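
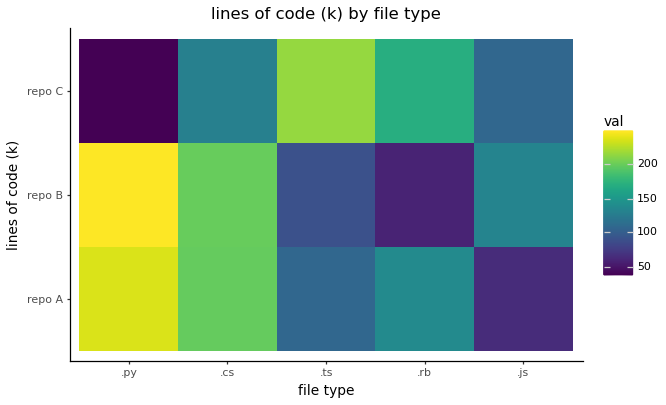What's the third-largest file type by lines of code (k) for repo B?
Top 4 for repo B: .py ≈ 240, .cs ≈ 200, .js ≈ 140, .ts ≈ 100.

.js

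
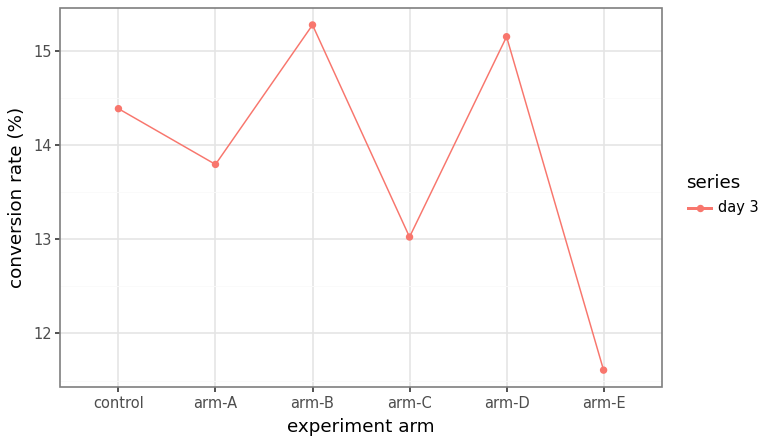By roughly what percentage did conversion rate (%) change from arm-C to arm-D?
≈ +15.4%

arm-C ≈ 13.0, arm-D ≈ 15.0; (15.0 − 13.0) / 13.0 ≈ +15.4%.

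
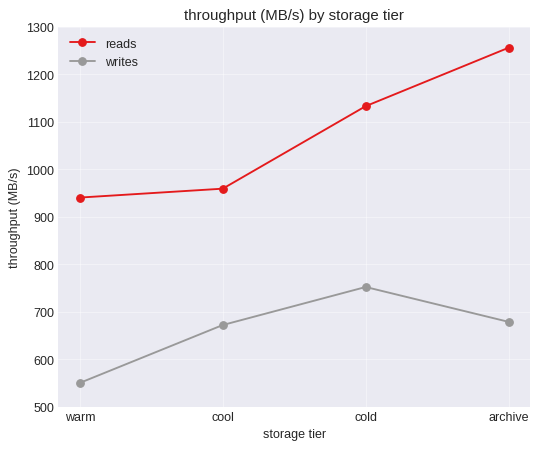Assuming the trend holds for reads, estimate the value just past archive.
Last three: 1000, 1100, 1300 → slope ≈ 150/step → next ≈ 1450.

≈ 1450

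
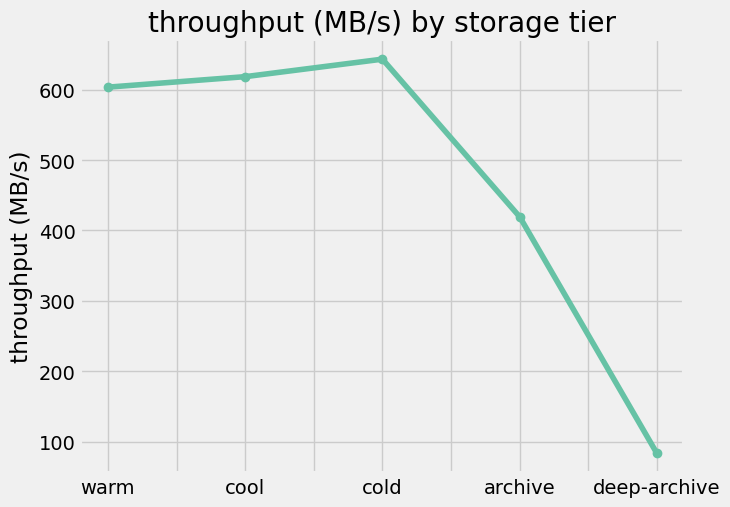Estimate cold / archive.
≈ 1.62×

cold ≈ 650, archive ≈ 400; 650/400 ≈ 1.62.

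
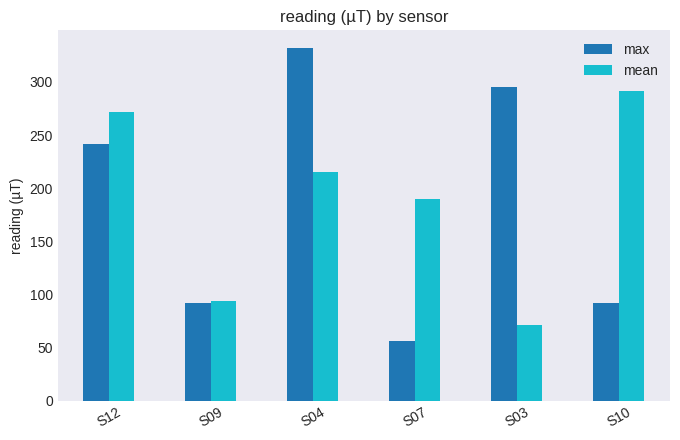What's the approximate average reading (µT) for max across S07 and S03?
(50 + 300) / 2 ≈ 175.

≈ 175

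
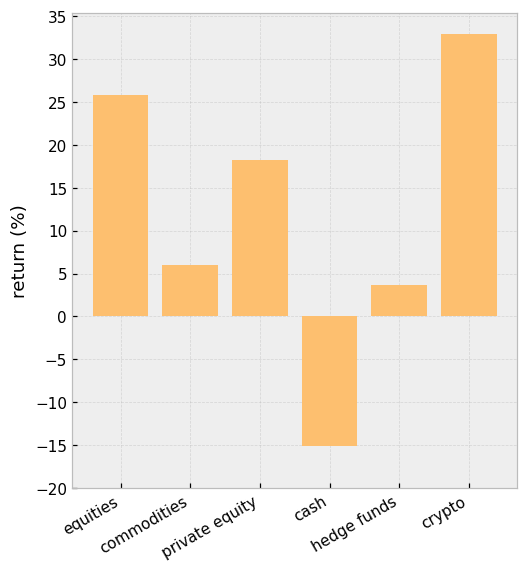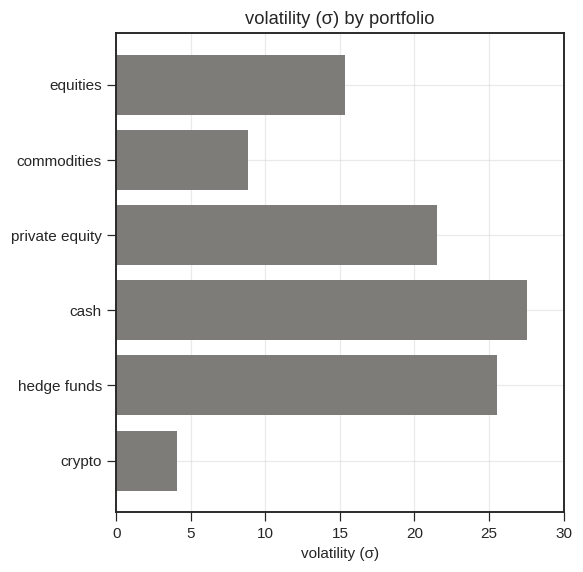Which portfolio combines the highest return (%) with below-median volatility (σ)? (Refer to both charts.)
Chart 2 median volatility (σ) ≈ 20; below-median portfolios: equities, commodities, crypto. Among those, crypto has the highest return (%) (≈ 35).

crypto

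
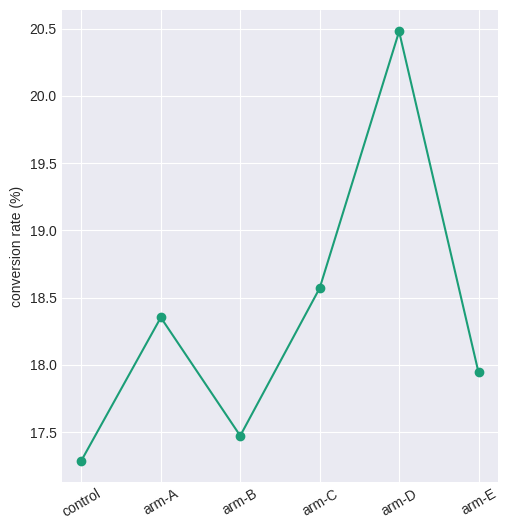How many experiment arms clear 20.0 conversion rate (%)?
1

Above 20.0: arm-D.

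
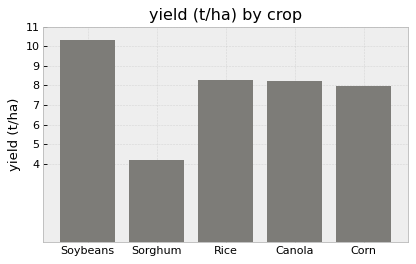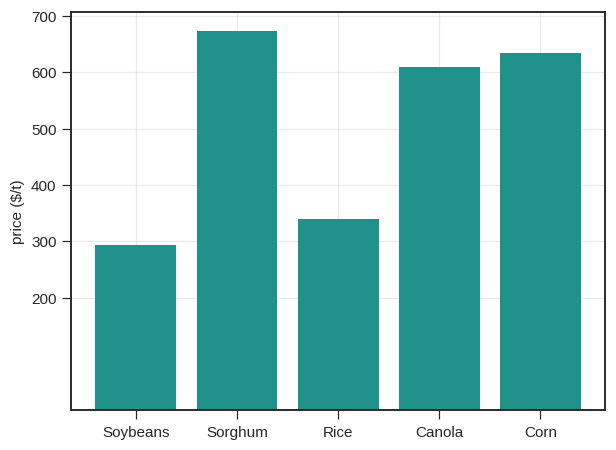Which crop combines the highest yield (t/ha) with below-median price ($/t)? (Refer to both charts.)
Chart 2 median price ($/t) ≈ 600; below-median crops: Soybeans, Rice. Among those, Soybeans has the highest yield (t/ha) (≈ 10).

Soybeans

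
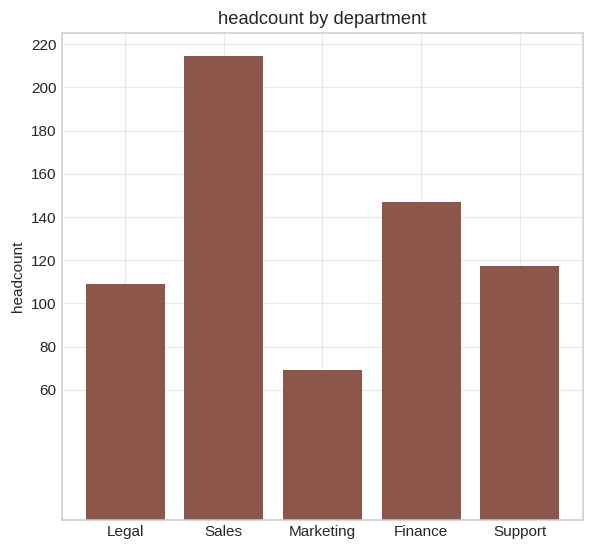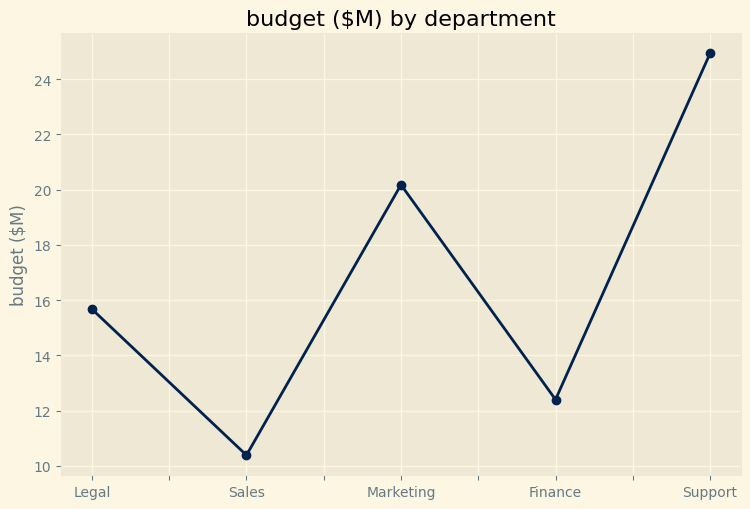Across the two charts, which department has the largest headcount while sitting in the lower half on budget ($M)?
Sales

Chart 2 median budget ($M) ≈ 15; below-median departments: Sales, Finance. Among those, Sales has the highest headcount (≈ 220).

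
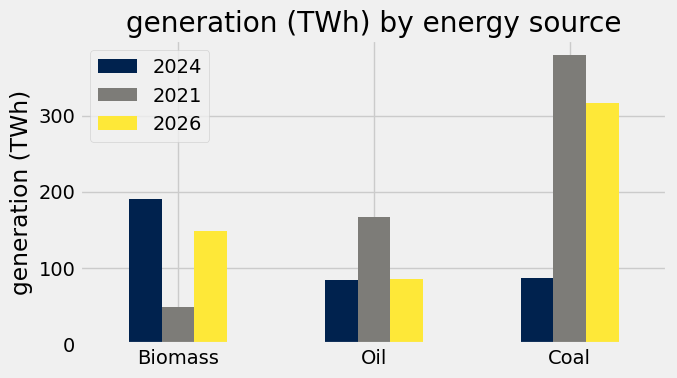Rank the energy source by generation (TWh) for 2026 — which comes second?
Biomass

Top 3 for 2026: Coal ≈ 300, Biomass ≈ 150, Oil ≈ 100.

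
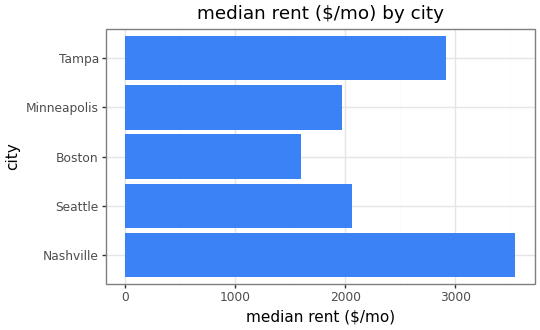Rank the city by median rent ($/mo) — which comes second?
Tampa

Top 3: Nashville ≈ 3500, Tampa ≈ 3000, Seattle ≈ 2000.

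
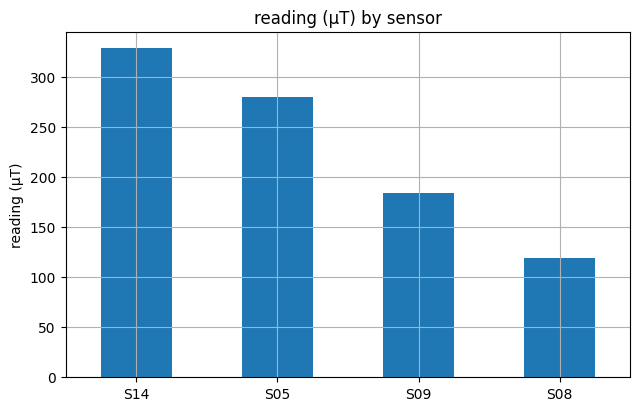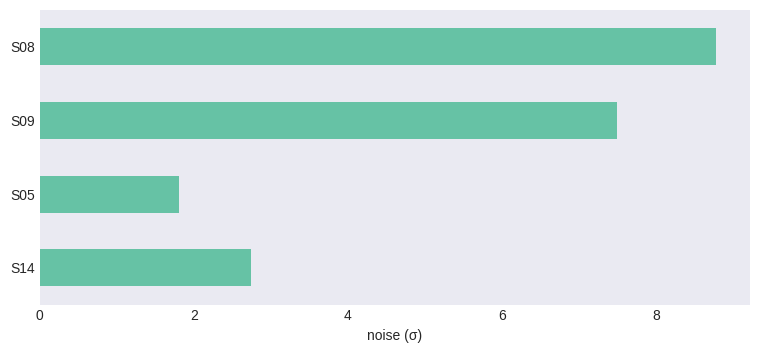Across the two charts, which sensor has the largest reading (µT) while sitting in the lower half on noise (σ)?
Chart 2 median noise (σ) ≈ 5; below-median sensors: S14, S05. Among those, S14 has the highest reading (µT) (≈ 350).

S14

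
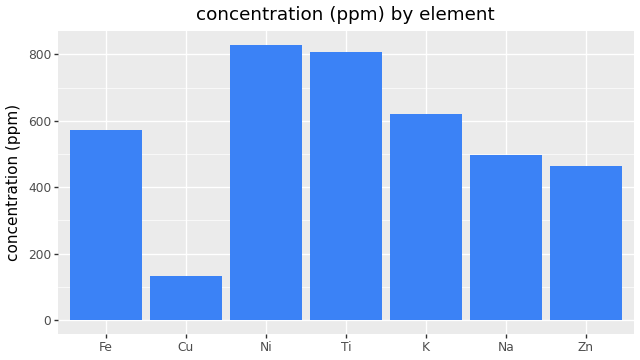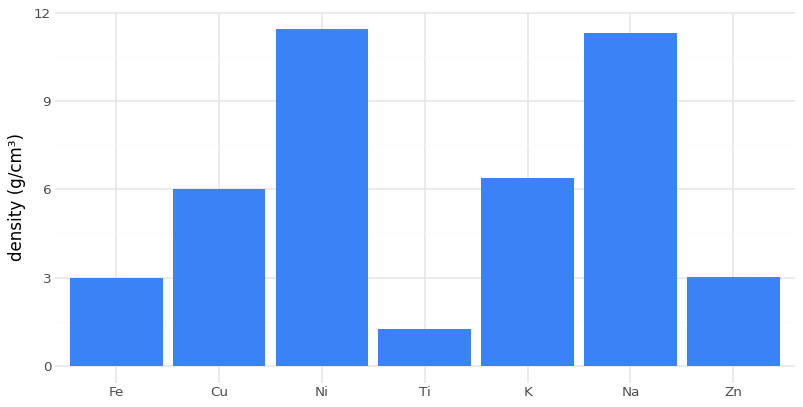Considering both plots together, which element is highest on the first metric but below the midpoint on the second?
Ti

Chart 2 median density (g/cm³) ≈ 6; below-median elements: Fe, Ti, Zn. Among those, Ti has the highest concentration (ppm) (≈ 800).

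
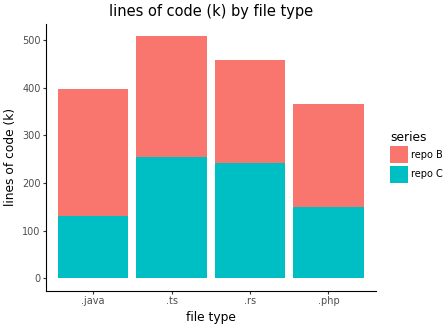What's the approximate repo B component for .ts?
repo B top ≈ 500, bottom ≈ 250; segment ≈ 250.

≈ 250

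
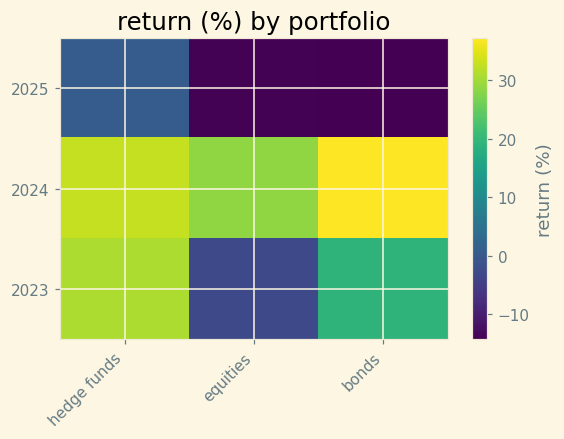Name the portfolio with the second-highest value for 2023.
Top 3 for 2023: hedge funds ≈ 30, bonds ≈ 20, equities ≈ -5.

bonds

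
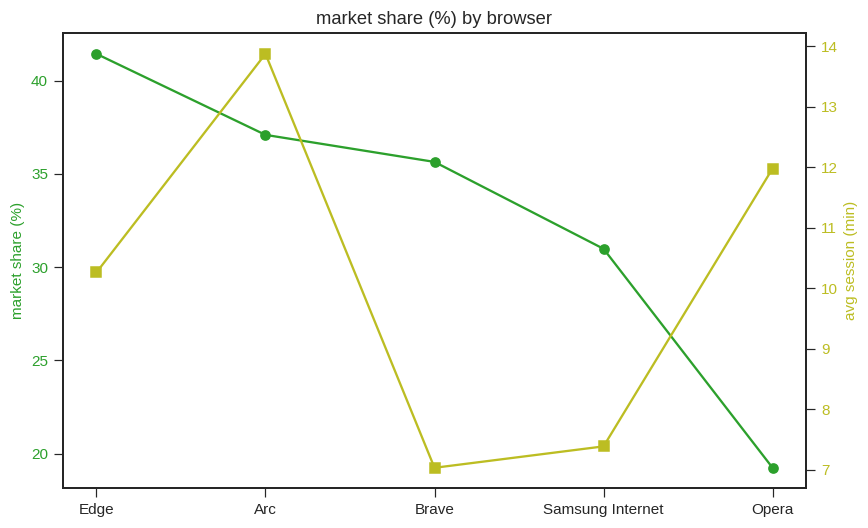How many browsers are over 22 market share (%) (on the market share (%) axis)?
Above 22: Edge, Arc, Brave, Samsung Internet.

4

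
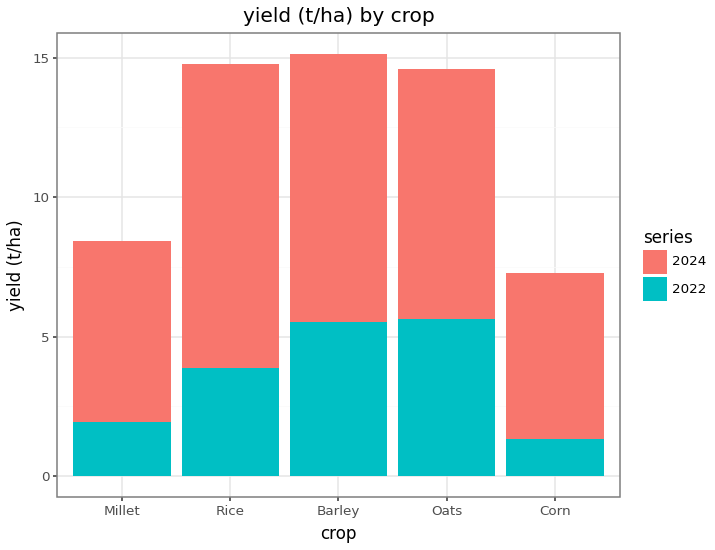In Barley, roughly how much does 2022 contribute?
2022 top ≈ 6, bottom ≈ 0; segment ≈ 6.

≈ 6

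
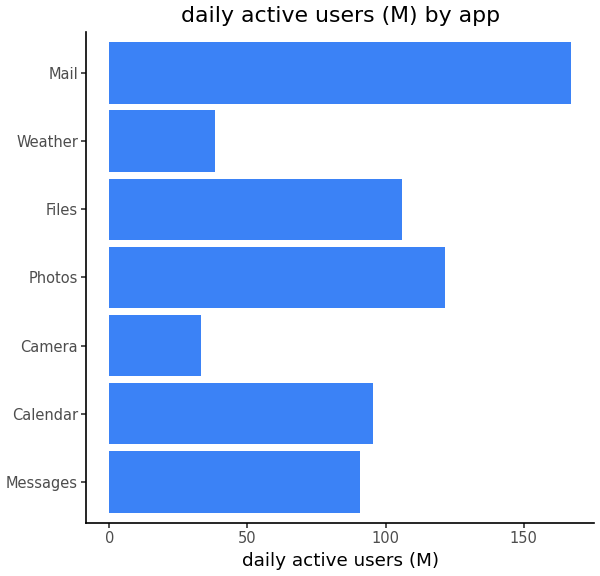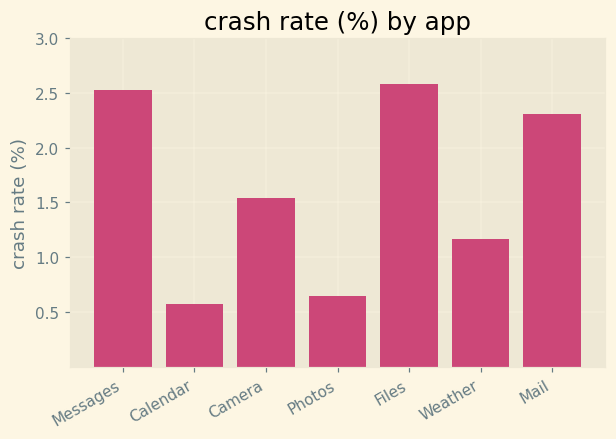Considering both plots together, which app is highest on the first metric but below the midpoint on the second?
Chart 2 median crash rate (%) ≈ 1.5; below-median apps: Calendar, Photos, Weather. Among those, Photos has the highest daily active users (M) (≈ 120).

Photos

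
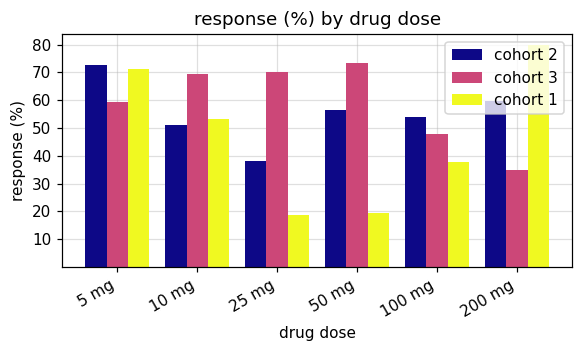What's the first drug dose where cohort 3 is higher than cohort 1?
10 mg

5 mg: cohort 3 ≈ 60 vs cohort 1 ≈ 70 (not yet); 10 mg: cohort 3 ≈ 70 vs cohort 1 ≈ 50 (first crossover).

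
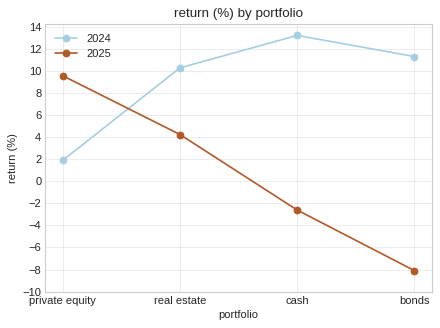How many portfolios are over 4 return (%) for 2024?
Above 4: real estate, cash, bonds.

3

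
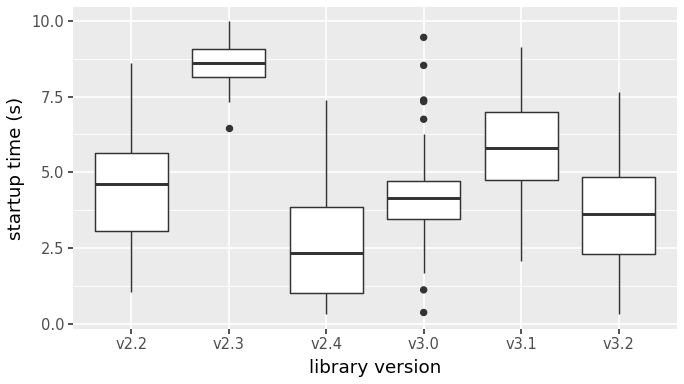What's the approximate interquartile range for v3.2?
Q3 ≈ 5.0, Q1 ≈ 2.5; IQR ≈ 2.5.

≈ 2.5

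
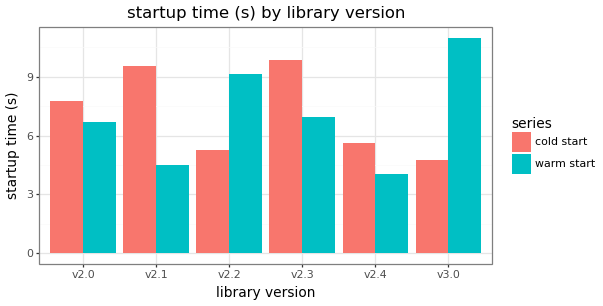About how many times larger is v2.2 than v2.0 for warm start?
v2.2 ≈ 9, v2.0 ≈ 7; 9/7 ≈ 1.29.

≈ 1.29×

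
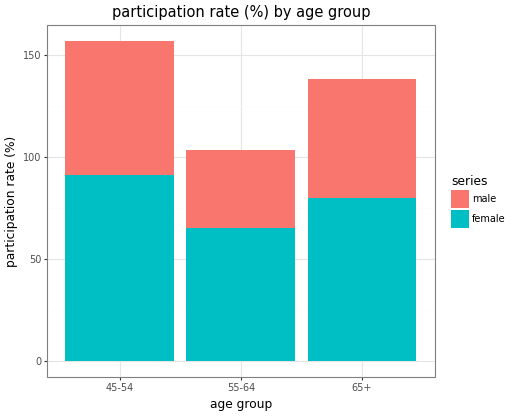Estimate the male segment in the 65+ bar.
≈ 60

male top ≈ 140, bottom ≈ 80; segment ≈ 60.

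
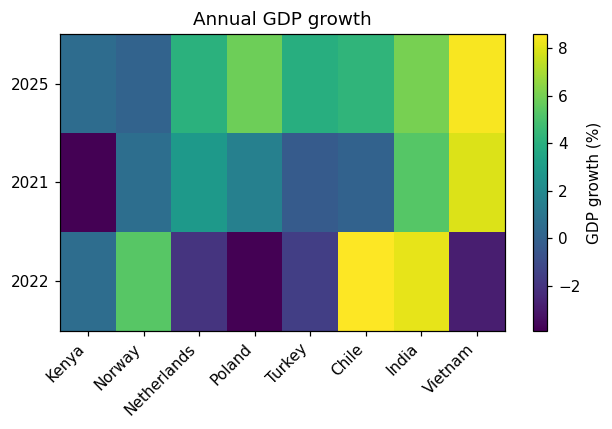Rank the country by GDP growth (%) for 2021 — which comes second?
Top 3 for 2021: Vietnam ≈ 8, India ≈ 6, Netherlands ≈ 2.

India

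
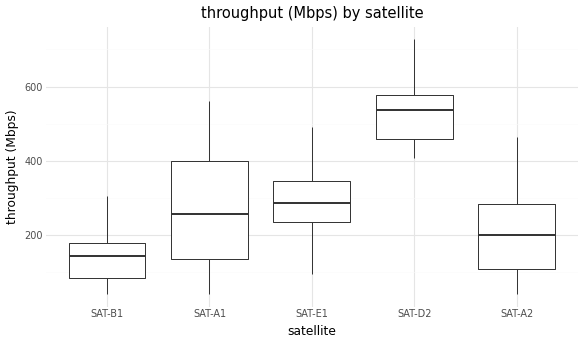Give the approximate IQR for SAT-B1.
≈ 100

Q3 ≈ 200, Q1 ≈ 100; IQR ≈ 100.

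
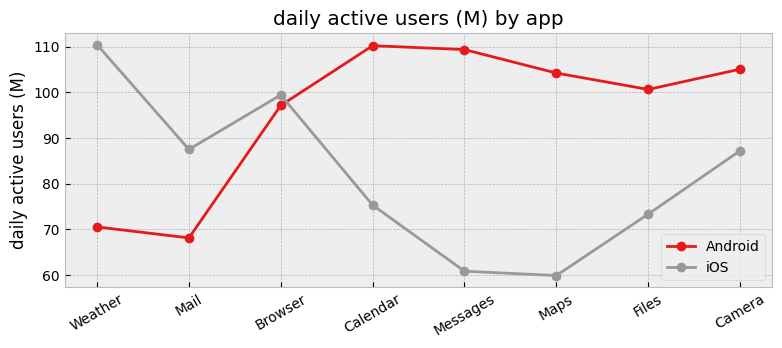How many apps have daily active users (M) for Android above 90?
Above 90: Browser, Calendar, Messages, Maps, Files, Camera.

6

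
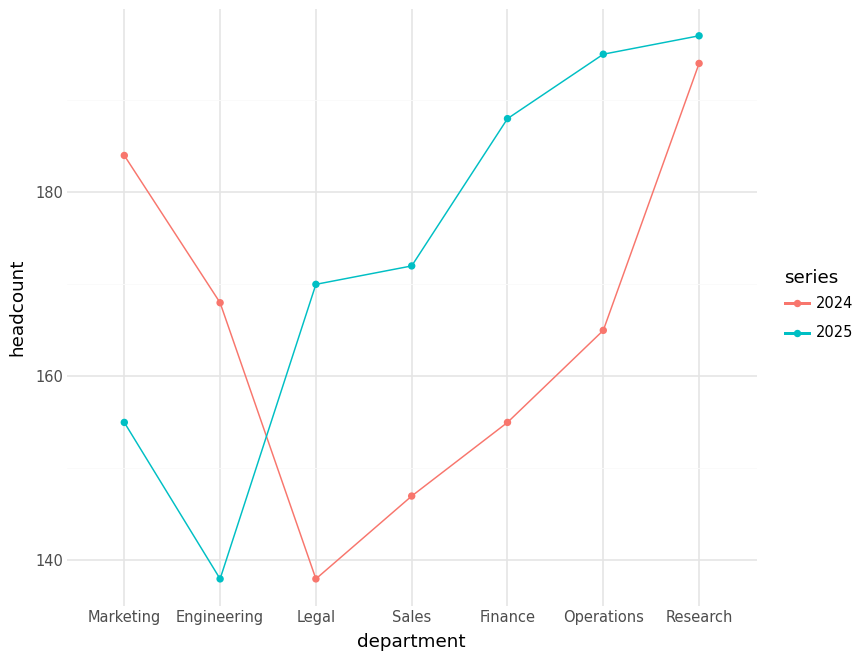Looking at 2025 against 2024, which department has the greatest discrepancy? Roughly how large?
Finance, ≈ 35

Finance: 2025 ≈ 190, 2024 ≈ 155 → gap ≈ 35. Next-largest (Legal) is only ≈ 30.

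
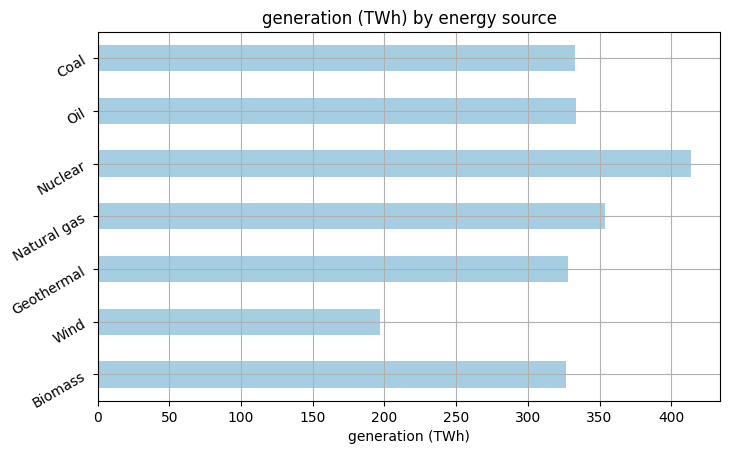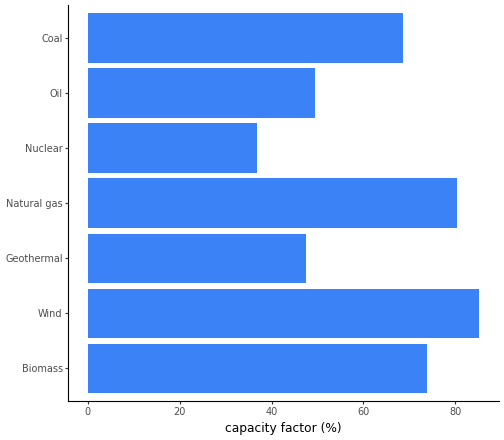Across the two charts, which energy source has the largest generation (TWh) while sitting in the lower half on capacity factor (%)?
Nuclear

Chart 2 median capacity factor (%) ≈ 70; below-median energy sources: Geothermal, Nuclear, Oil. Among those, Nuclear has the highest generation (TWh) (≈ 400).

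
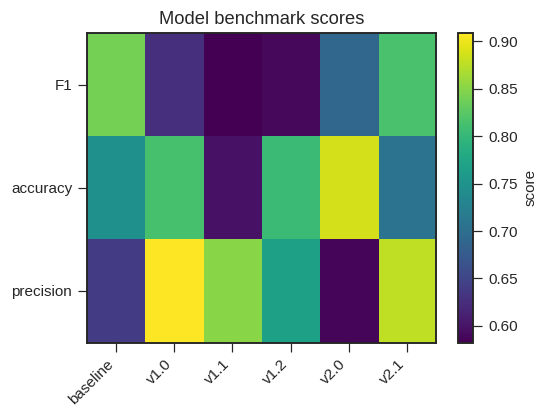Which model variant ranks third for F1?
v2.0

Top 4 for F1: baseline ≈ 0.85, v2.1 ≈ 0.80, v2.0 ≈ 0.70, v1.0 ≈ 0.65.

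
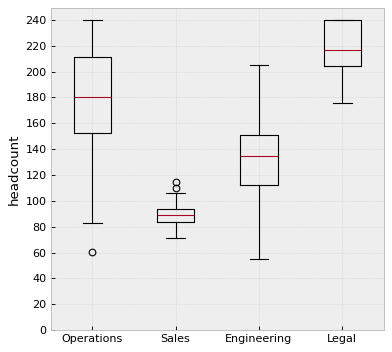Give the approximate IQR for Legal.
≈ 40

Q3 ≈ 240, Q1 ≈ 200; IQR ≈ 40.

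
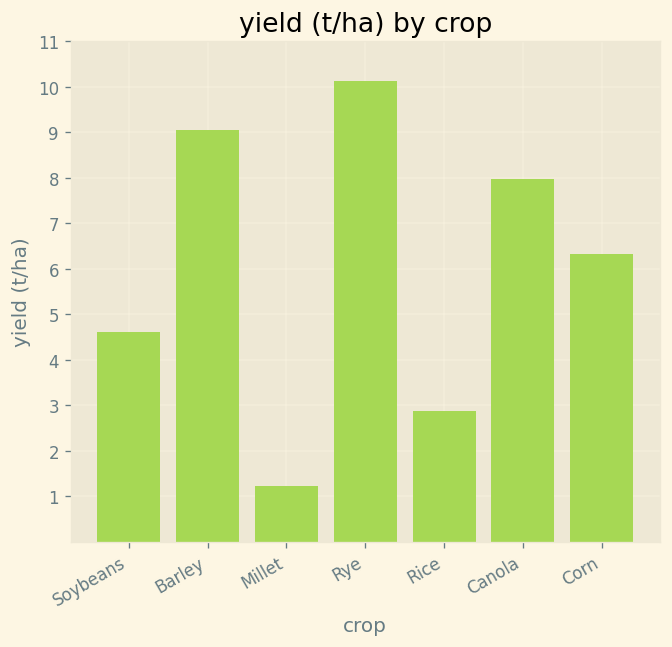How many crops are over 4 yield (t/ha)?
Above 4: Soybeans, Barley, Rye, Canola, Corn.

5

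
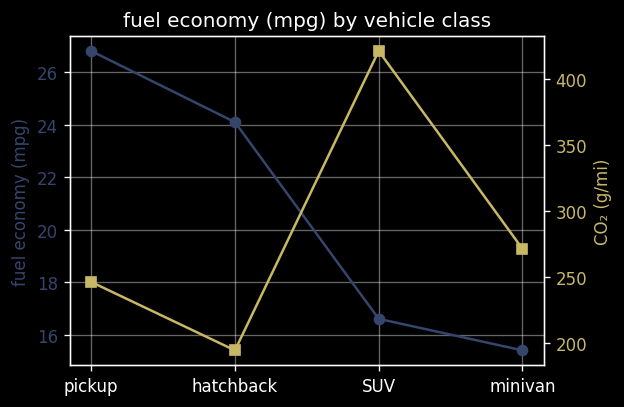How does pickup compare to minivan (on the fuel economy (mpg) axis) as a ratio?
≈ 1.8×

pickup ≈ 27, minivan ≈ 15; 27/15 ≈ 1.8.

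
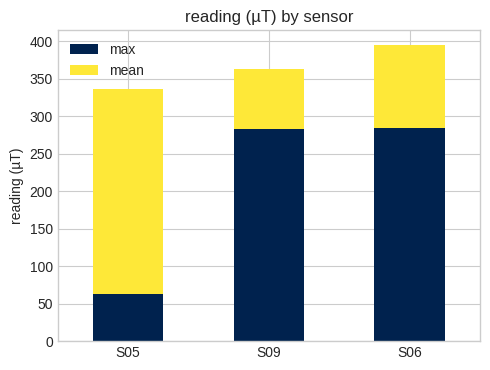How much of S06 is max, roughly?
max top ≈ 300, bottom ≈ 0; segment ≈ 300.

≈ 300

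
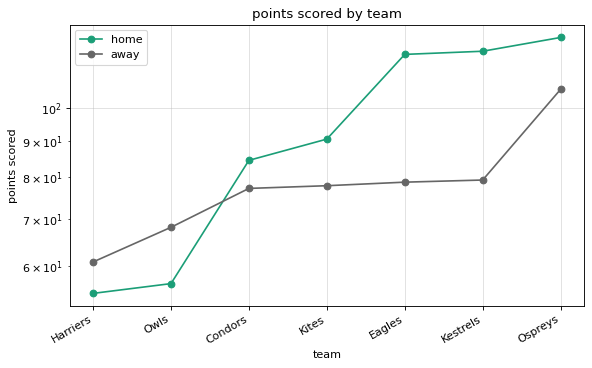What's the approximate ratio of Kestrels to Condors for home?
≈ 1.5×

Kestrels ≈ 120, Condors ≈ 80; 120/80 ≈ 1.5.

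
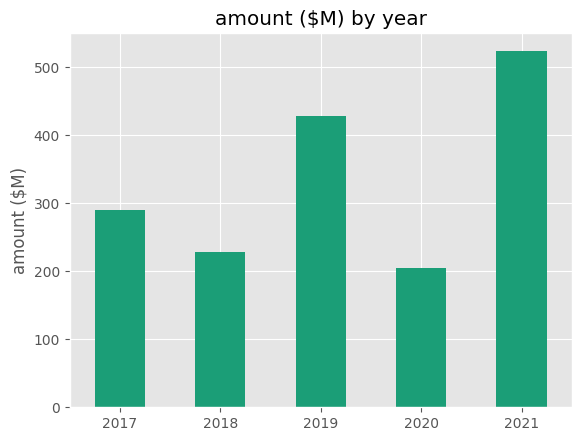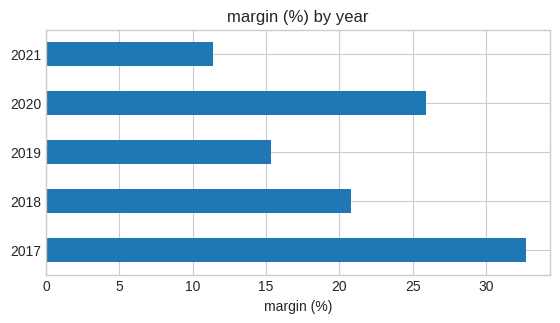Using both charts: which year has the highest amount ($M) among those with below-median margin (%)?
2021

Chart 2 median margin (%) ≈ 20; below-median years: 2019, 2021. Among those, 2021 has the highest amount ($M) (≈ 500).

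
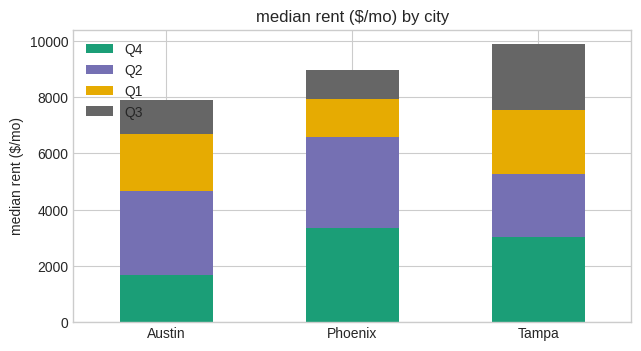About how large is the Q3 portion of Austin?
Q3 top ≈ 8000, bottom ≈ 7000; segment ≈ 1000.

≈ 1000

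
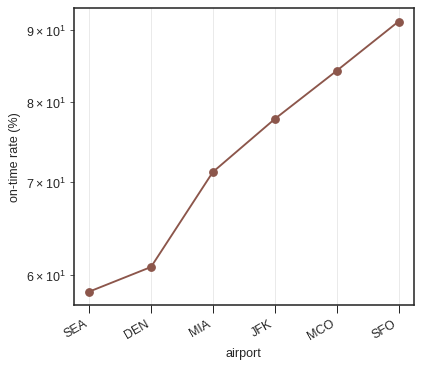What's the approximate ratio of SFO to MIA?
≈ 1.29×

SFO ≈ 90, MIA ≈ 70; 90/70 ≈ 1.29.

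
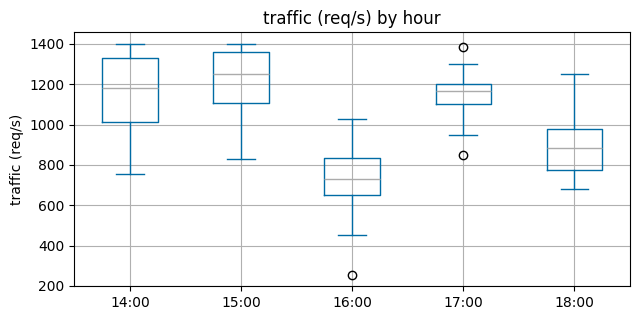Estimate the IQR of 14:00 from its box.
≈ 350

Q3 ≈ 1350, Q1 ≈ 1000; IQR ≈ 350.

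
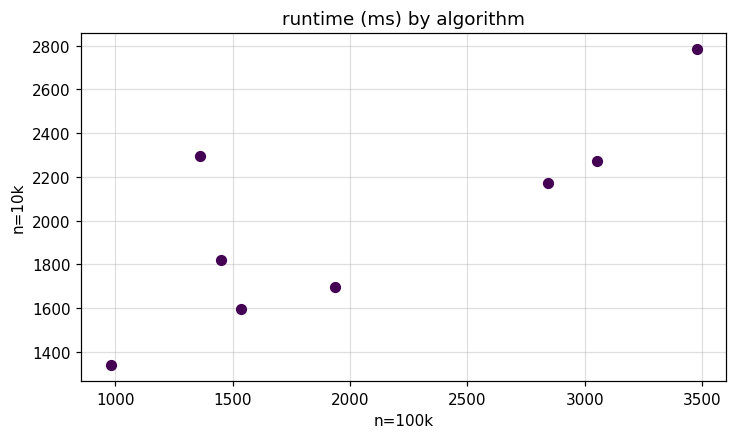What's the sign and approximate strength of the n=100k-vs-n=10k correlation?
Points are positively correlated; strong (|r| ≈ 0.8).

positive, strong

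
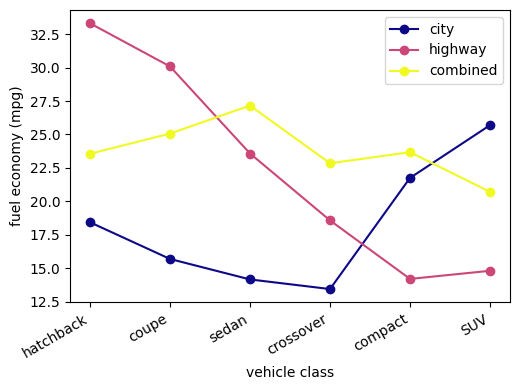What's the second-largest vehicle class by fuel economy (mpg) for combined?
coupe

Top 3 for combined: sedan ≈ 28, coupe ≈ 26, compact ≈ 24.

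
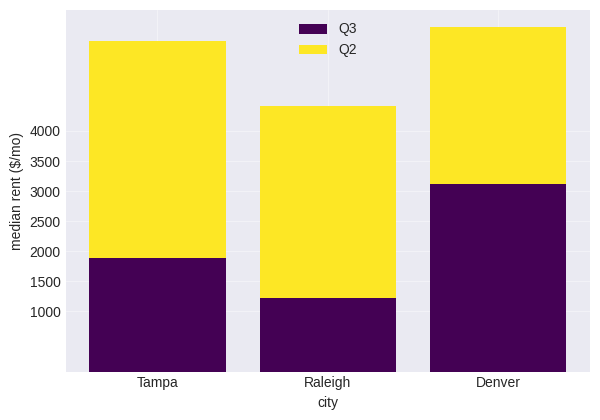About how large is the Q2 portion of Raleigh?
≈ 3500

Q2 top ≈ 4500, bottom ≈ 1000; segment ≈ 3500.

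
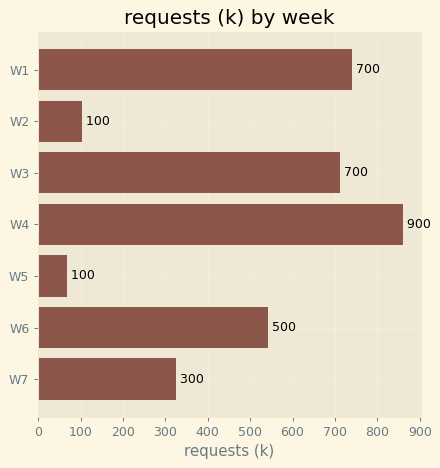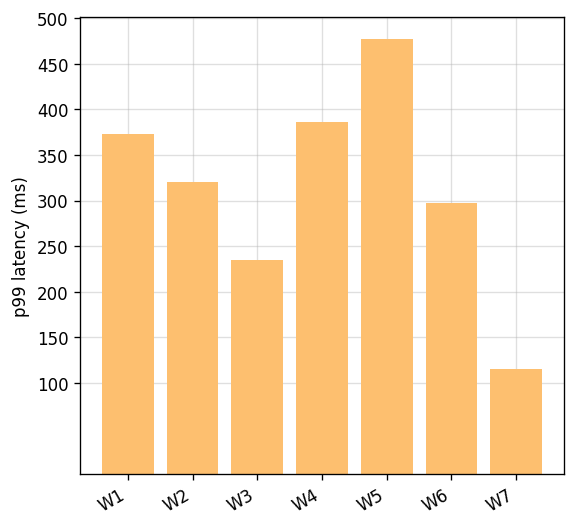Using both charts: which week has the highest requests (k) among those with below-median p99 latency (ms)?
W3

Chart 2 median p99 latency (ms) ≈ 300; below-median weeks: W3, W6, W7. Among those, W3 has the highest requests (k) (≈ 700).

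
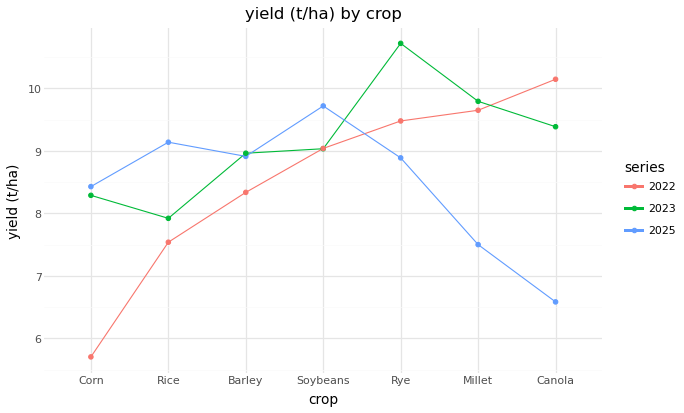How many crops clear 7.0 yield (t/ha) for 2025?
6

Above 7.0: Corn, Rice, Barley, Soybeans, Rye, Millet.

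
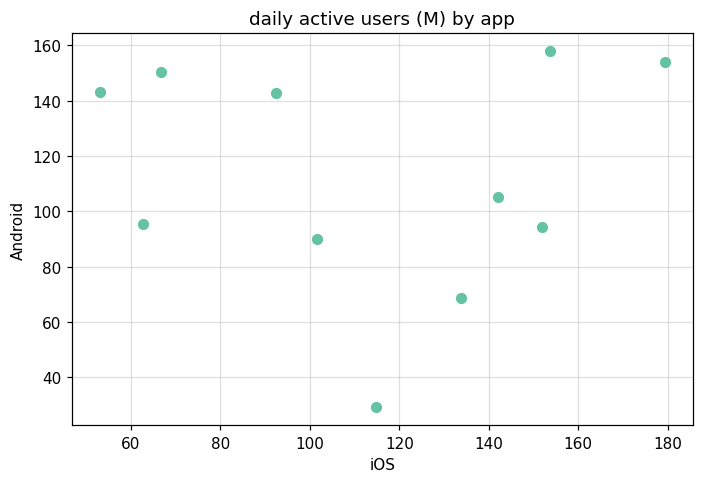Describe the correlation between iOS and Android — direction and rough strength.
no clear correlation

Points are roughly uncorrelated; weak (|r| ≈ 0.0).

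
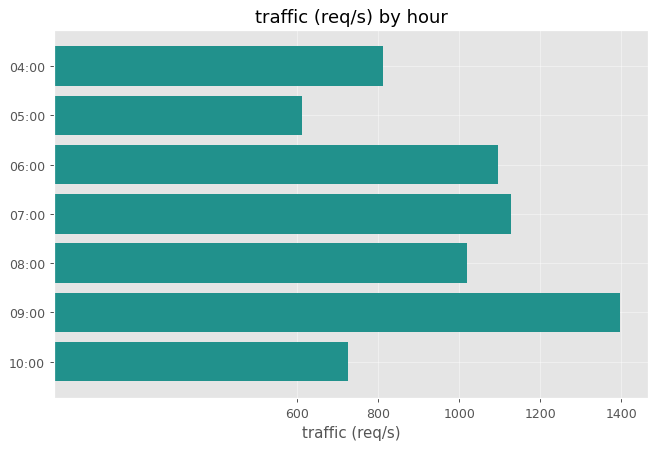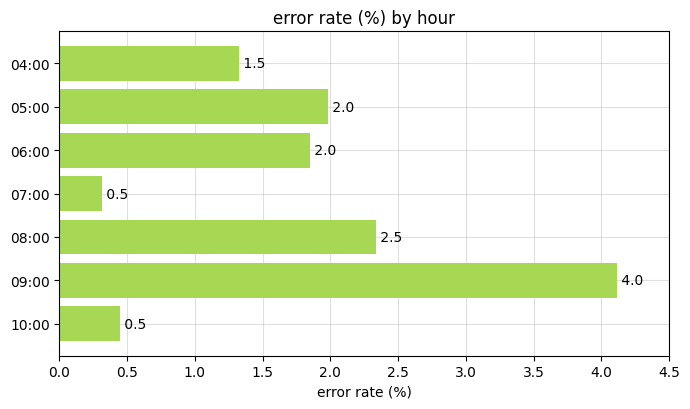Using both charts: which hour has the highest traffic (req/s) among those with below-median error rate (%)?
Chart 2 median error rate (%) ≈ 2; below-median hours: 04:00, 07:00, 10:00. Among those, 07:00 has the highest traffic (req/s) (≈ 1200).

07:00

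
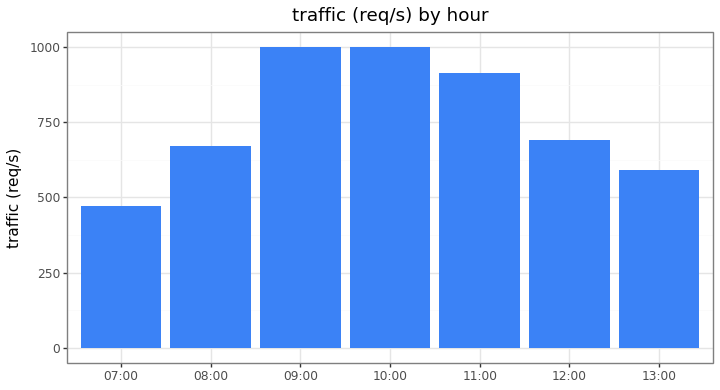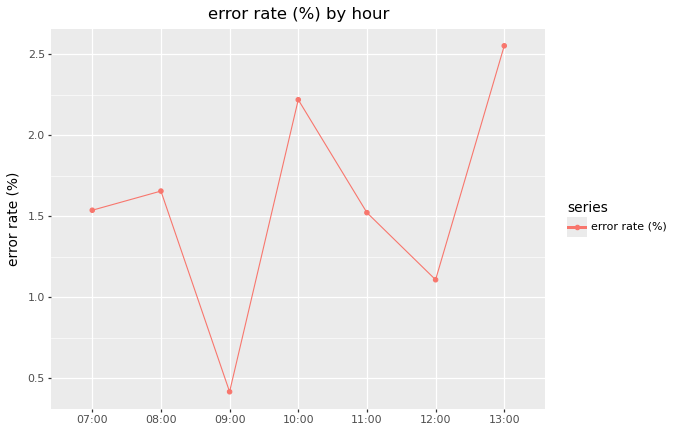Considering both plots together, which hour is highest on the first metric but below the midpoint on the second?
Chart 2 median error rate (%) ≈ 1.5; below-median hours: 09:00, 11:00, 12:00. Among those, 09:00 has the highest traffic (req/s) (≈ 1000).

09:00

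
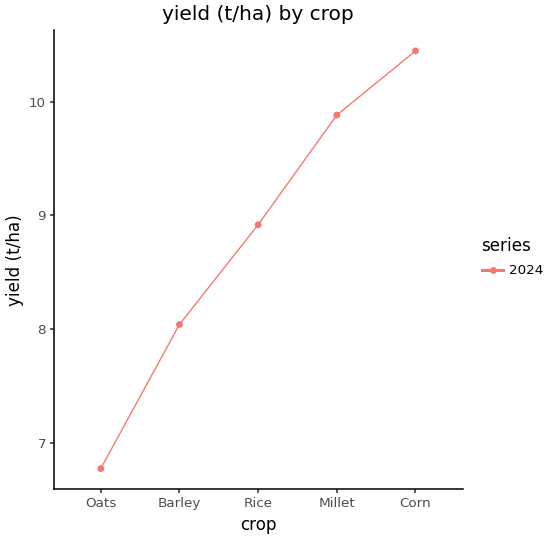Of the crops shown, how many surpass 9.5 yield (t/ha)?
2

Above 9.5: Millet, Corn.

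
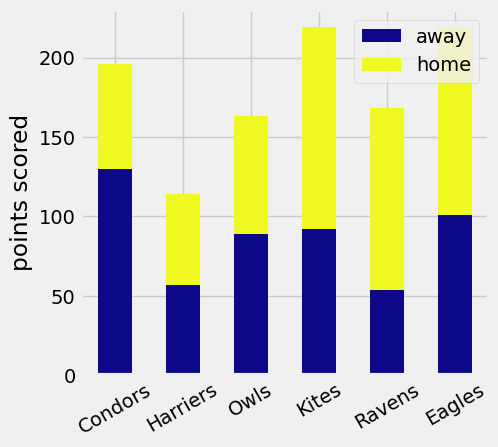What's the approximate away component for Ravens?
away top ≈ 60, bottom ≈ 0; segment ≈ 60.

≈ 60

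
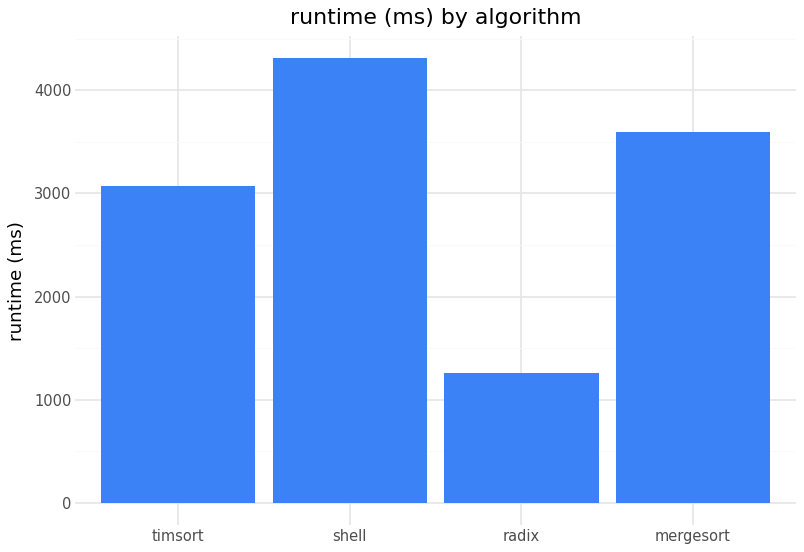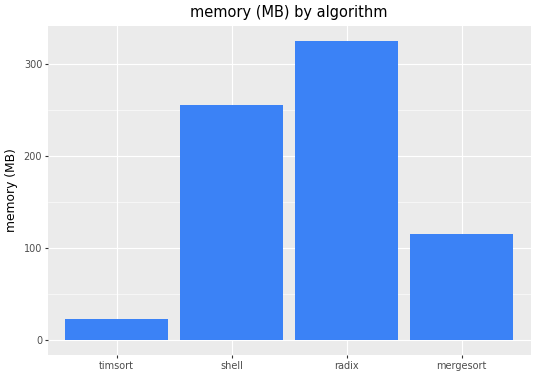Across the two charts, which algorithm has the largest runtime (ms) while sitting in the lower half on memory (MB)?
mergesort

Chart 2 median memory (MB) ≈ 200; below-median algorithms: timsort, mergesort. Among those, mergesort has the highest runtime (ms) (≈ 3500).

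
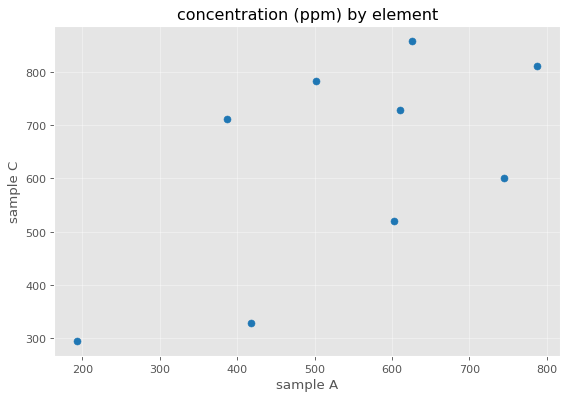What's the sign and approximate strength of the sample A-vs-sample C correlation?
Points are positively correlated; moderate (|r| ≈ 0.6).

positive, moderate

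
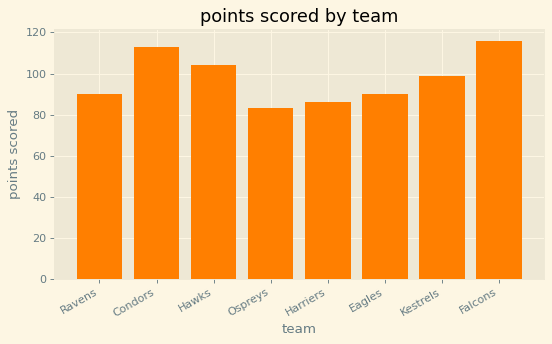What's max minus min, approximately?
Max Falcons ≈ 120, min Ospreys ≈ 80; range ≈ 40.

≈ 40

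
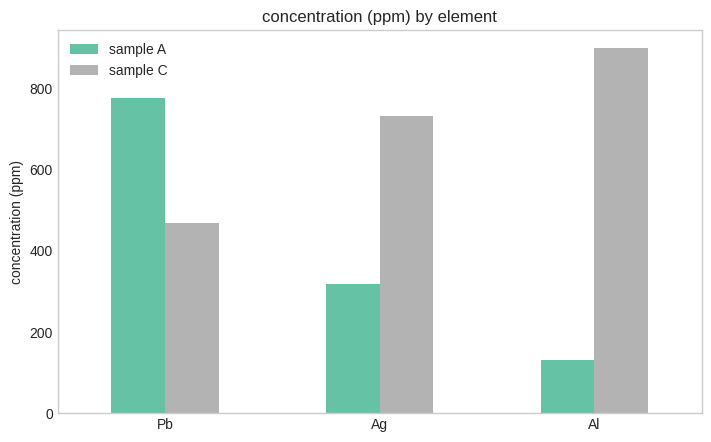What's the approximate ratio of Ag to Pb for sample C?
≈ 1.4×

Ag ≈ 700, Pb ≈ 500; 700/500 ≈ 1.4.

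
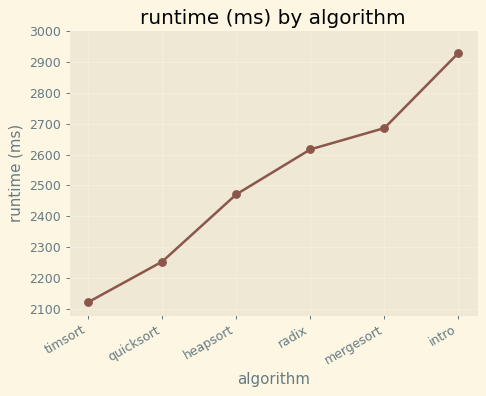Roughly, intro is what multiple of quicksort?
≈ 1.26×

intro ≈ 2900, quicksort ≈ 2300; 2900/2300 ≈ 1.26.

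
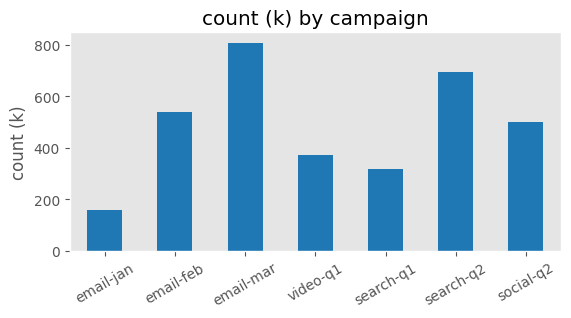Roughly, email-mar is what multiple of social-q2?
email-mar ≈ 800, social-q2 ≈ 500; 800/500 ≈ 1.6.

≈ 1.6×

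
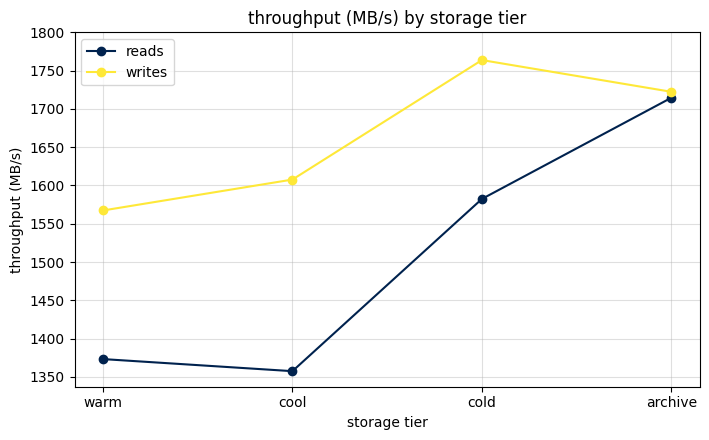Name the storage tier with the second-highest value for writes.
Top 3 for writes: cold ≈ 1750, archive ≈ 1700, cool ≈ 1600.

archive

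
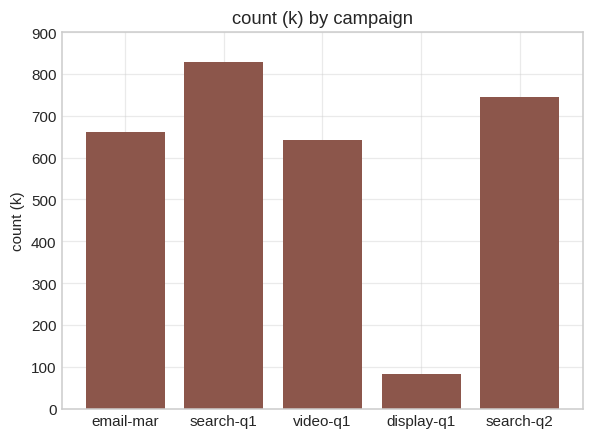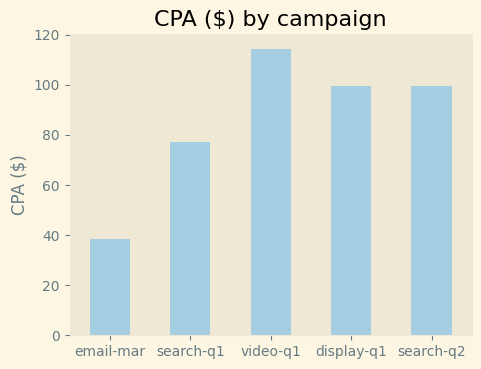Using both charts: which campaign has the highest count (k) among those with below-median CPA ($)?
search-q1

Chart 2 median CPA ($) ≈ 100; below-median campaigns: email-mar, search-q1. Among those, search-q1 has the highest count (k) (≈ 800).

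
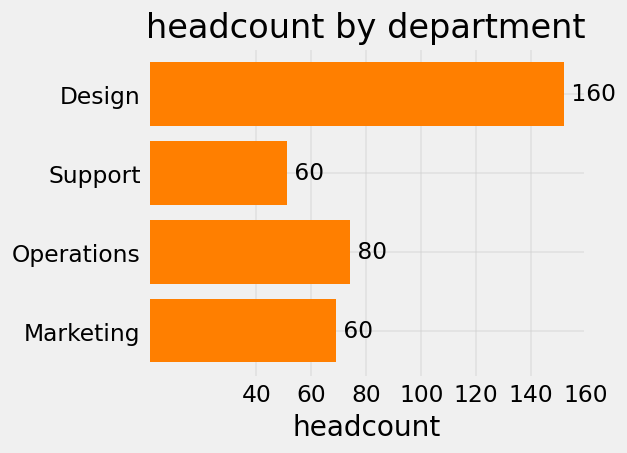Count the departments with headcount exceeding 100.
Above 100: Design.

1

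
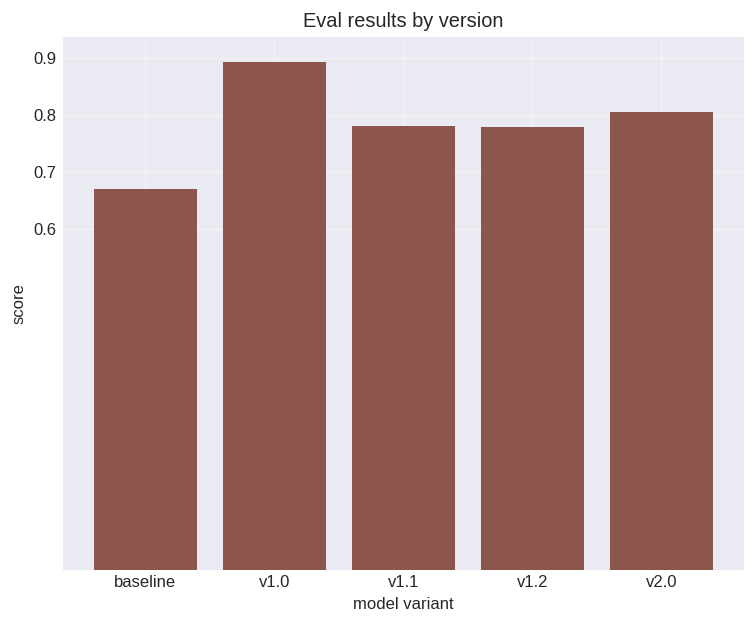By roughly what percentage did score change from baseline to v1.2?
baseline ≈ 0.7, v1.2 ≈ 0.8; (0.8 − 0.7) / 0.7 ≈ +14.3%.

≈ +14.3%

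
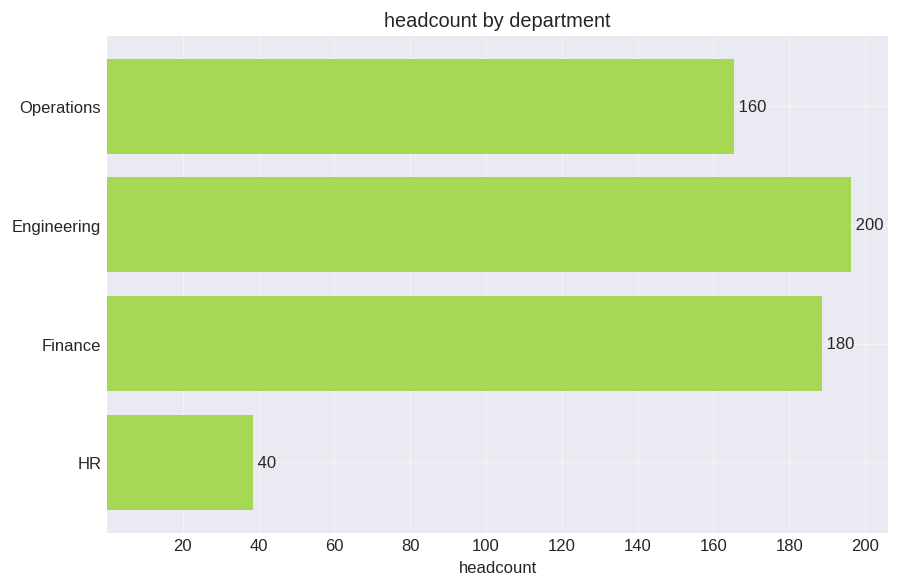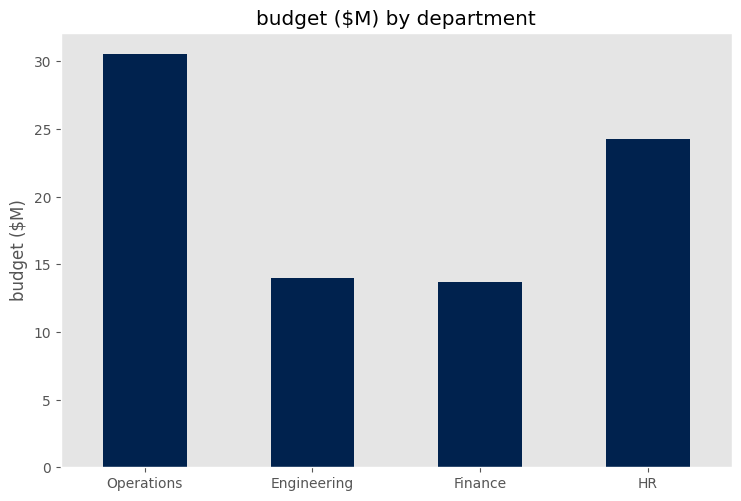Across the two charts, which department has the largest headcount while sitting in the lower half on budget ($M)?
Chart 2 median budget ($M) ≈ 20; below-median departments: Engineering, Finance. Among those, Engineering has the highest headcount (≈ 200).

Engineering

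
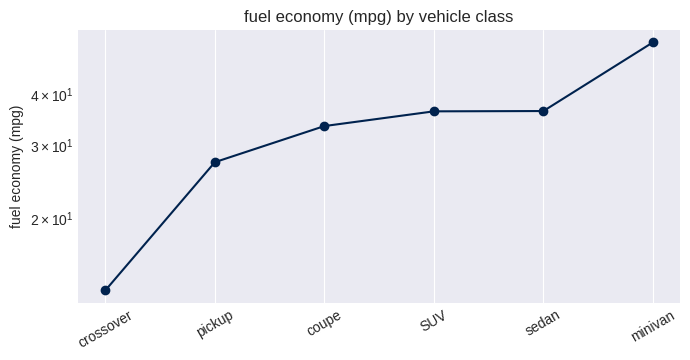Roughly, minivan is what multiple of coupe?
minivan ≈ 55, coupe ≈ 35; 55/35 ≈ 1.57.

≈ 1.57×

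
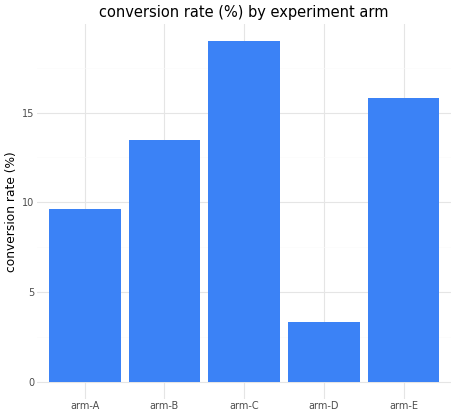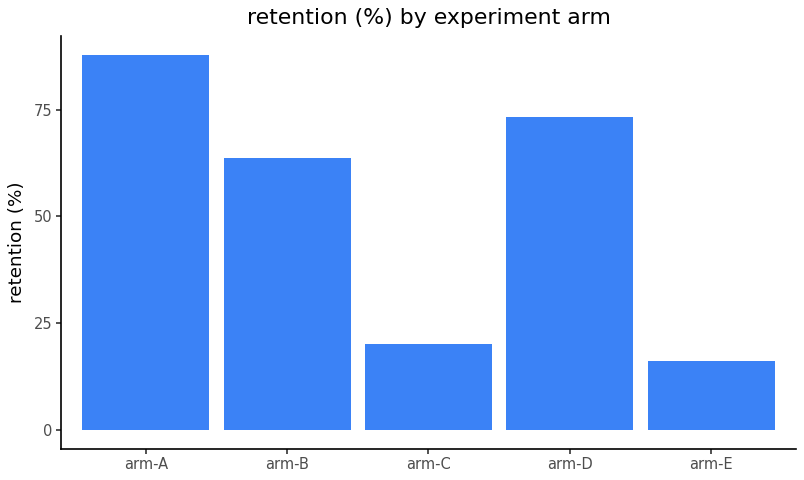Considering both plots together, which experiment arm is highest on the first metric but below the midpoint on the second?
Chart 2 median retention (%) ≈ 60; below-median experiment arms: arm-C, arm-E. Among those, arm-C has the highest conversion rate (%) (≈ 18).

arm-C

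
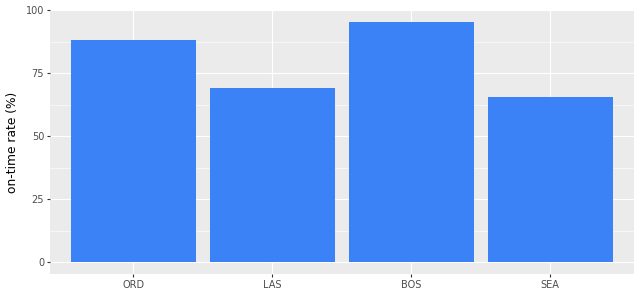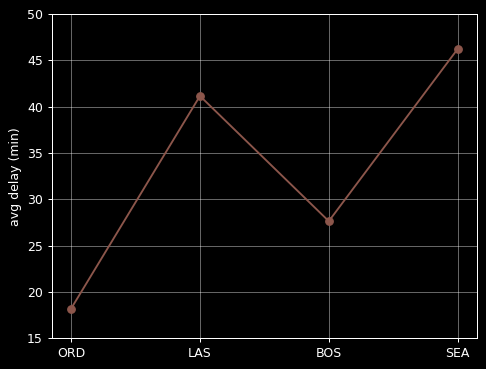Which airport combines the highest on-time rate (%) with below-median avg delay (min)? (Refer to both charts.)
BOS

Chart 2 median avg delay (min) ≈ 35; below-median airports: ORD, BOS. Among those, BOS has the highest on-time rate (%) (≈ 100).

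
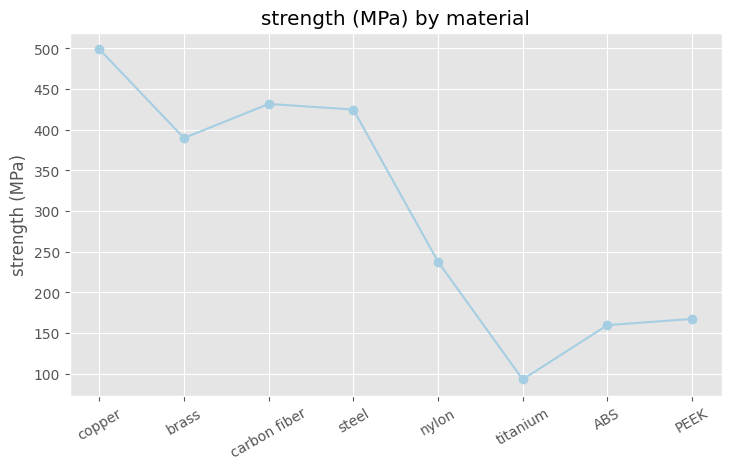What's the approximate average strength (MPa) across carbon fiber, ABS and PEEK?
(450 + 150 + 150) / 3 ≈ 250.

≈ 250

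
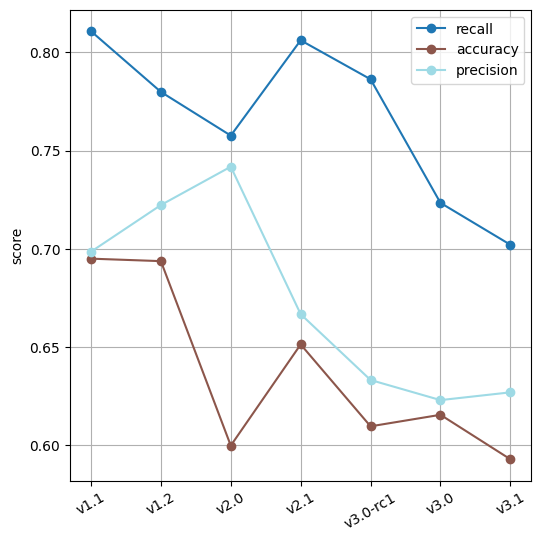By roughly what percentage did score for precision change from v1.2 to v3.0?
v1.2 ≈ 0.72, v3.0 ≈ 0.62; (0.62 − 0.72) / 0.72 ≈ -13.9%.

≈ -13.9%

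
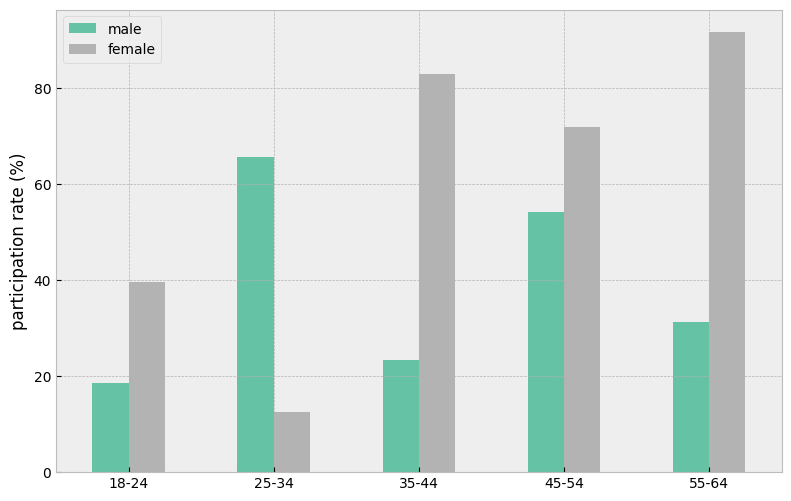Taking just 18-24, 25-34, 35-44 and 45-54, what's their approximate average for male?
(20 + 70 + 20 + 50) / 4 ≈ 40.

≈ 40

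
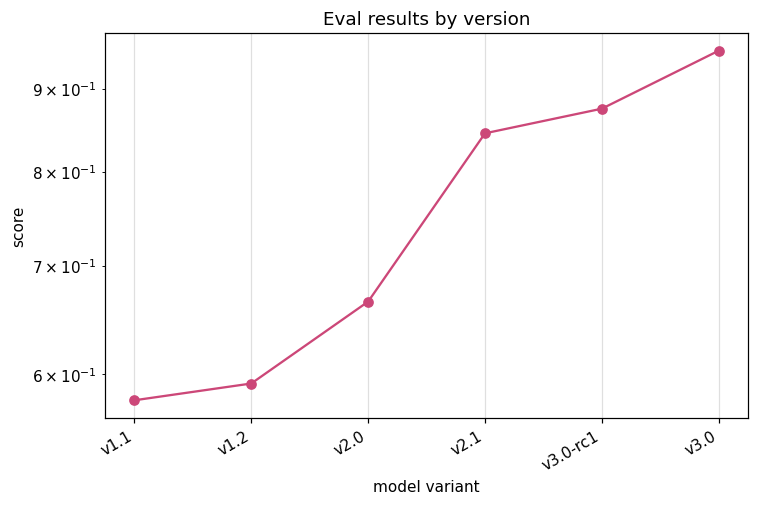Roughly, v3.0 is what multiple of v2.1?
≈ 1.12×

v3.0 ≈ 0.95, v2.1 ≈ 0.85; 0.95/0.85 ≈ 1.12.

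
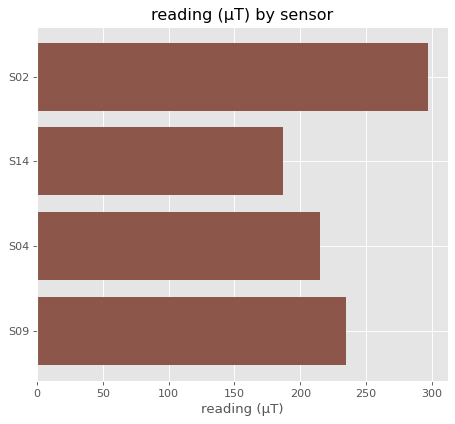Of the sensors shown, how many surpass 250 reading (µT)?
Above 250: S02.

1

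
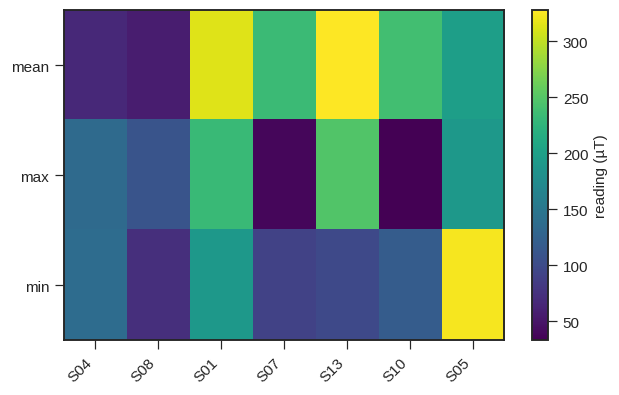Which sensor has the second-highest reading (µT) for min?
Top 3 for min: S05 ≈ 325, S01 ≈ 200, S04 ≈ 125.

S01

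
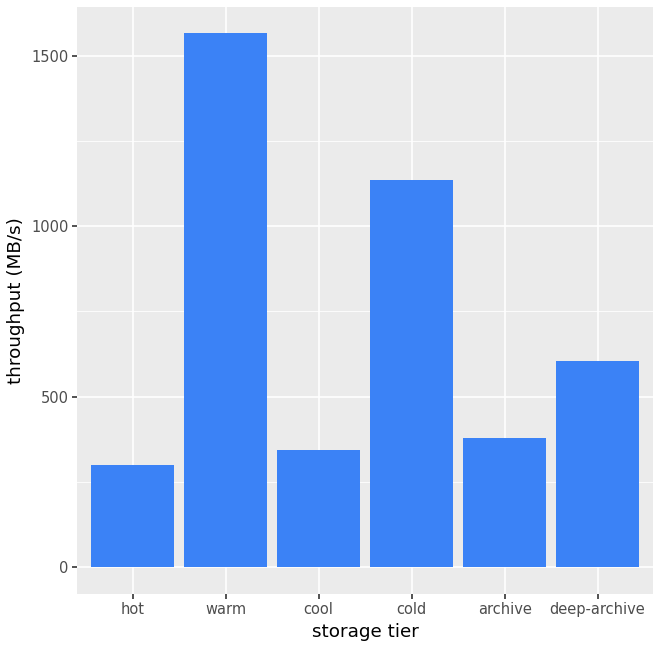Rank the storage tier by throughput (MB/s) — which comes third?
Top 4: warm ≈ 1600, cold ≈ 1200, deep-archive ≈ 600, archive ≈ 400.

deep-archive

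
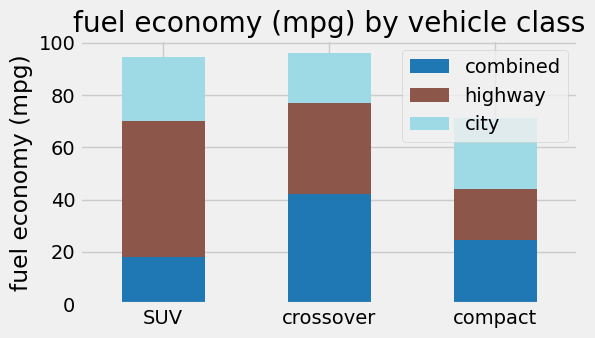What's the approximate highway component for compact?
highway top ≈ 40, bottom ≈ 20; segment ≈ 20.

≈ 20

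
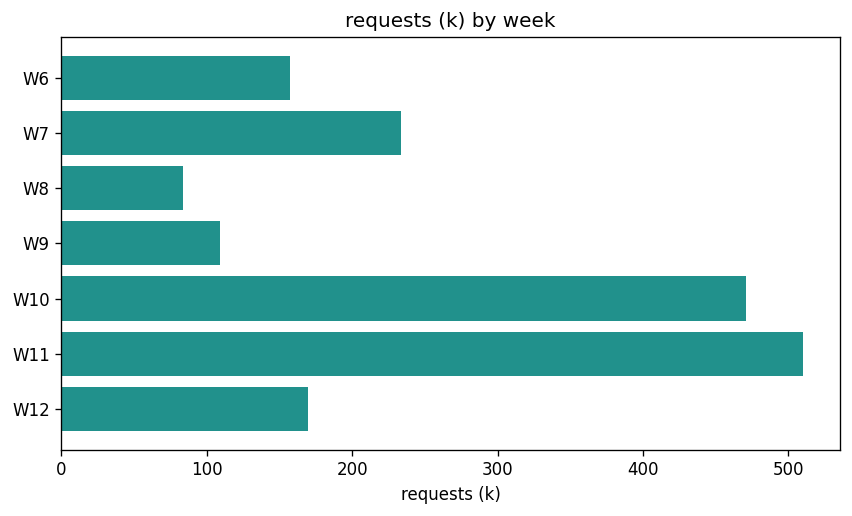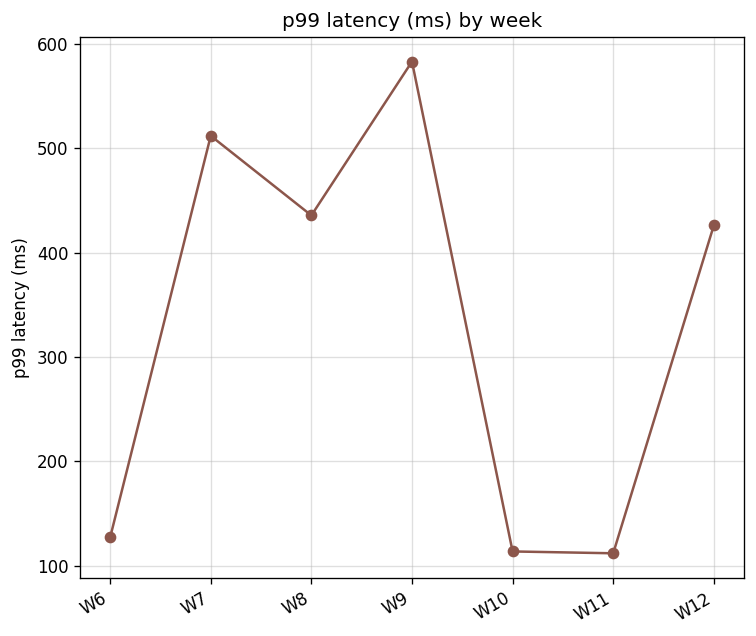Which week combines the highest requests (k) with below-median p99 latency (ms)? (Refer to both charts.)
W11

Chart 2 median p99 latency (ms) ≈ 400; below-median weeks: W6, W10, W11. Among those, W11 has the highest requests (k) (≈ 500).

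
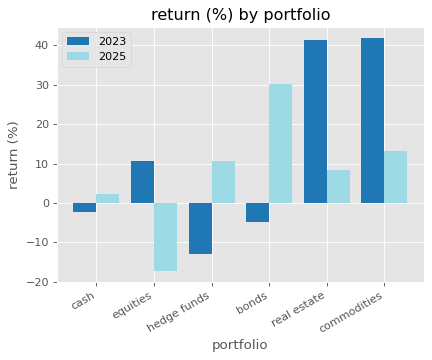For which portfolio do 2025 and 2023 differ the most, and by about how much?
bonds: 2025 ≈ 30, 2023 ≈ -5 → gap ≈ 35. Next-largest (real estate) is only ≈ 30.

bonds, ≈ 35 %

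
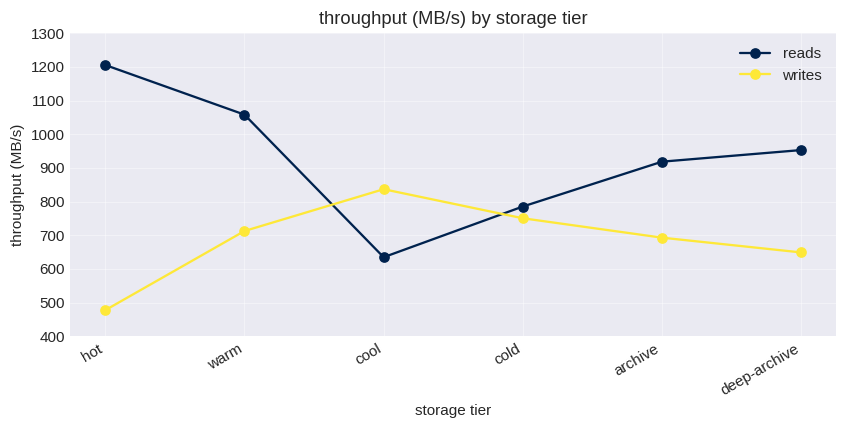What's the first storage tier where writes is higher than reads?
warm: writes ≈ 700 vs reads ≈ 1100 (not yet); cool: writes ≈ 800 vs reads ≈ 600 (first crossover).

cool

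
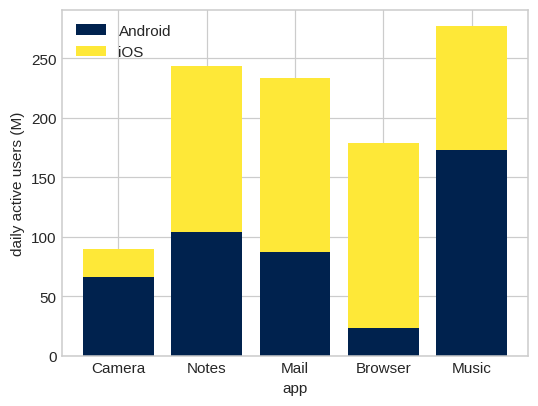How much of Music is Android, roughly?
Android top ≈ 175, bottom ≈ 0; segment ≈ 175.

≈ 175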